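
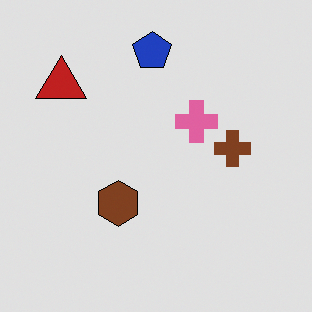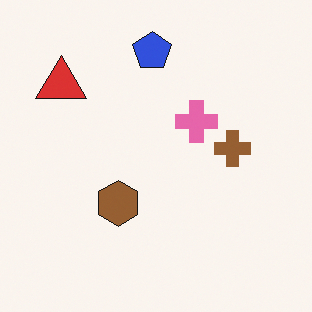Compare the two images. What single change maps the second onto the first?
This is the original image moderately posterized.

Each flat color has snapped to a coarser quantized level — most visibly, the near-white background has dropped to a flat grey.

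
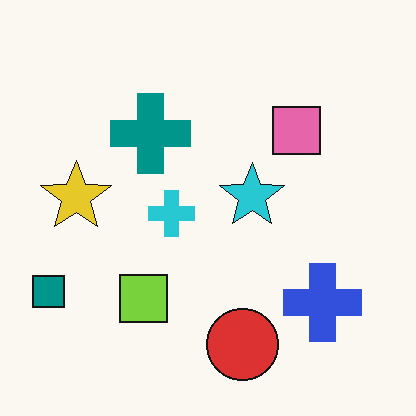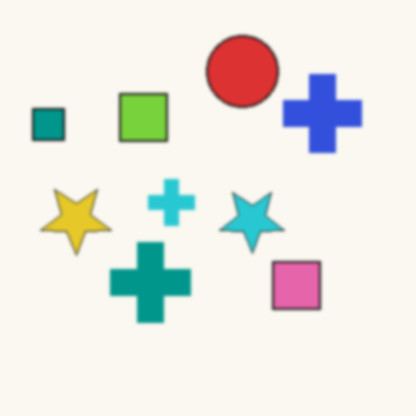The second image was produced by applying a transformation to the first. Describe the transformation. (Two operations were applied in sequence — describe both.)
The image was lightly blurred, then flipped vertically (top ↔ bottom).

Shape edges and outlines are uniformly softened across the whole image. The red circle is in the bottom of the first image and the top of the second — shapes on opposite sides of the horizontal midline have swapped in a mirror flip.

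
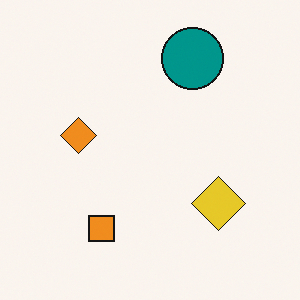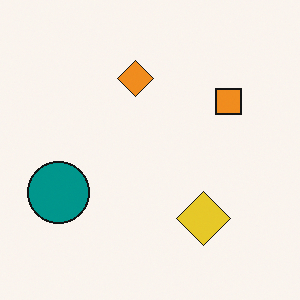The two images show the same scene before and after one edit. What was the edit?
Transposed (reflected across the top-left ↔ bottom-right diagonal).

Shapes have swapped their row and column positions — what was in the top-right is now in the bottom-left — a diagonal reflection.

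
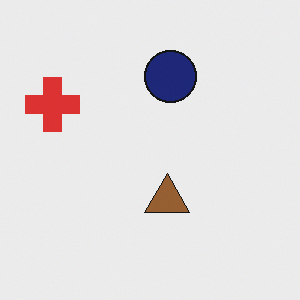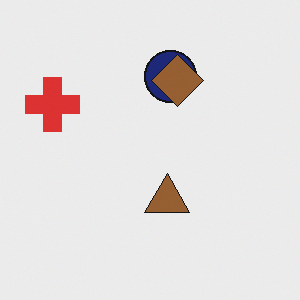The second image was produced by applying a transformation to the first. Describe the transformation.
The image was overlaid with an additional brown diamond.

A brown diamond appears in the second image that is absent from the first.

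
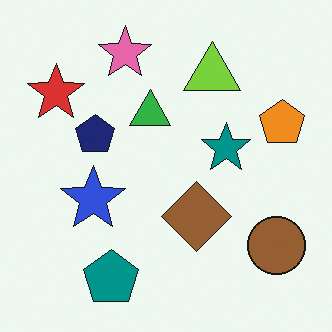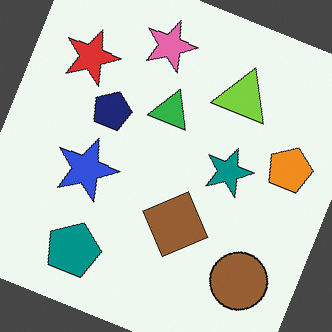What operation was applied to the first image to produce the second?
Rotated clockwise by a clearly visible amount.

Every shape is tilted by the same angle and the image corners show triangular fill wedges — a whole-image rotation by a non-right angle.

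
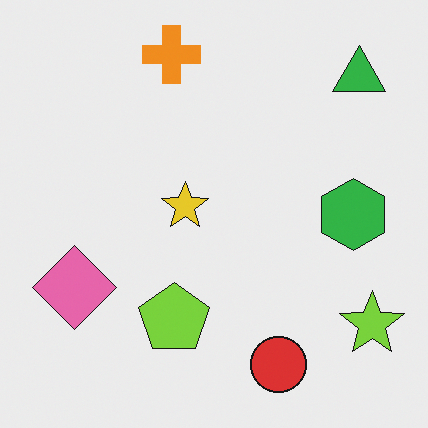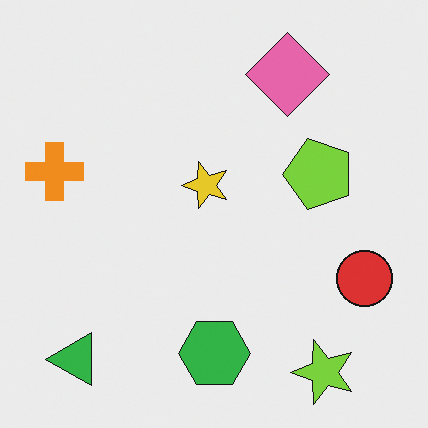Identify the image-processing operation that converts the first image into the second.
The second image is the first transposed (reflected across the top-left ↔ bottom-right diagonal).

Shapes have swapped their row and column positions — what was in the top-right is now in the bottom-left — a diagonal reflection.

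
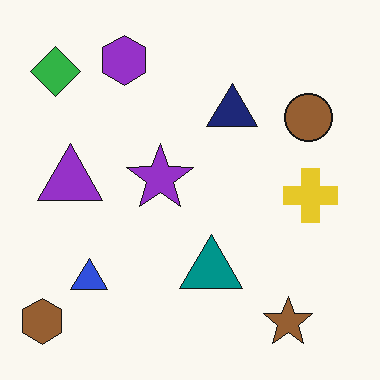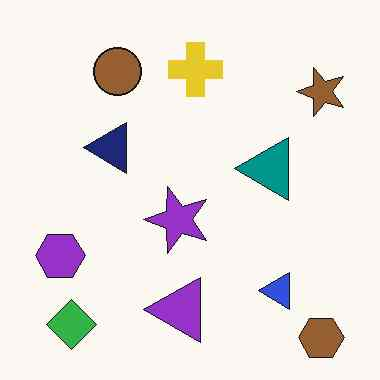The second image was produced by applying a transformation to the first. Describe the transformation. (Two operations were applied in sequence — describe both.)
Rotated 90° counter-clockwise, then JPEG-compressed with visible artifacts.

The brown hexagon sits in the bottom-left of the first image and the bottom-right of the second — consistent with a whole-image 90° counter-clockwise rotation. Blocky 8×8 compression artifacts appear around shape edges and the flat background shows ringing — characteristic JPEG degradation.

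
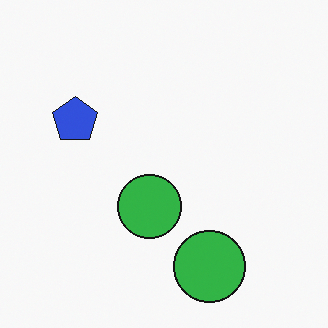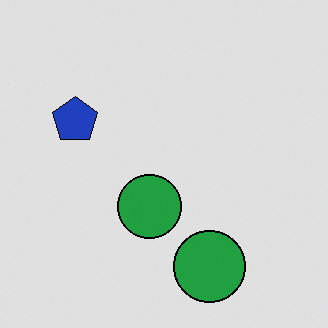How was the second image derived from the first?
This is the original image moderately posterized.

Each flat color has snapped to a coarser quantized level — most visibly, the near-white background has dropped to a flat grey.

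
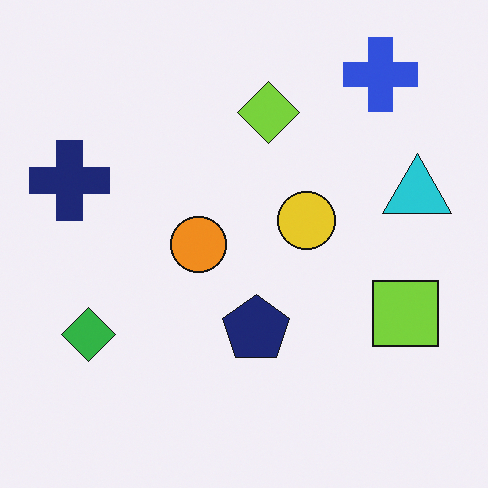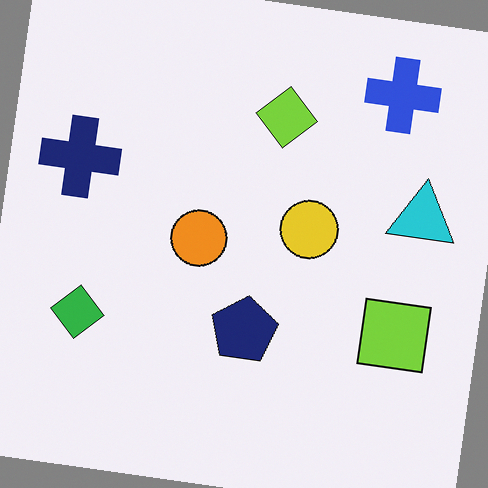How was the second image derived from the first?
The transformation is: rotated clockwise by a small amount.

Every shape is tilted by the same angle and the image corners show triangular fill wedges — a whole-image rotation by a non-right angle.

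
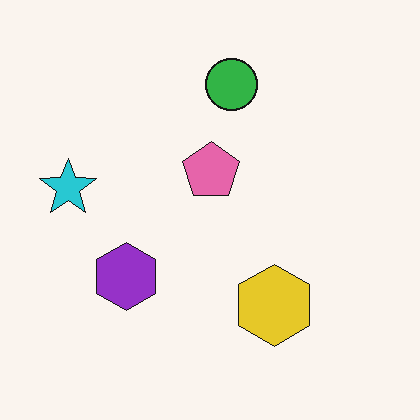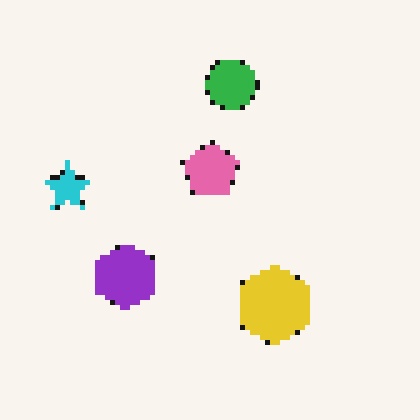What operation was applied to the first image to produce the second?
Lightly pixelated (a mild mosaic effect).

Shapes are reduced to large square blocks; fine edges and outlines are lost — a downscale-then-upscale (mosaic) effect.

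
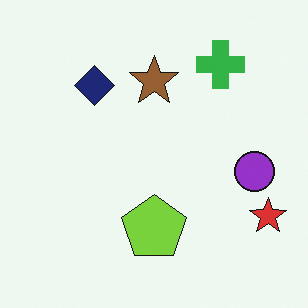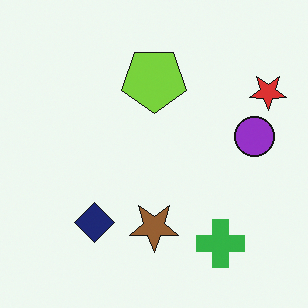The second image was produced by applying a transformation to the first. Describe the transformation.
The image was flipped vertically (top ↔ bottom).

The green cross is in the top-right of the first image and the bottom-right of the second — shapes on opposite sides of the horizontal midline have swapped in a mirror flip.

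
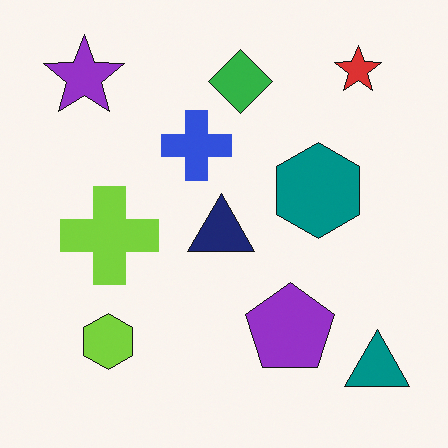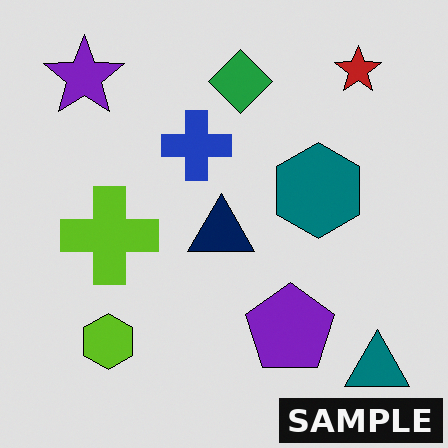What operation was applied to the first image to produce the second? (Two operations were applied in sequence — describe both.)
The transformation is: moderately posterized, then watermarked with the text "SAMPLE" in the lower-right corner.

Each flat color has snapped to a coarser quantized level — most visibly, the near-white background has dropped to a flat grey. A dark label reading "SAMPLE" appears in the lower-right corner.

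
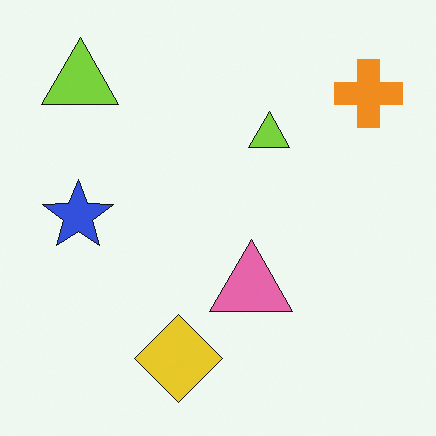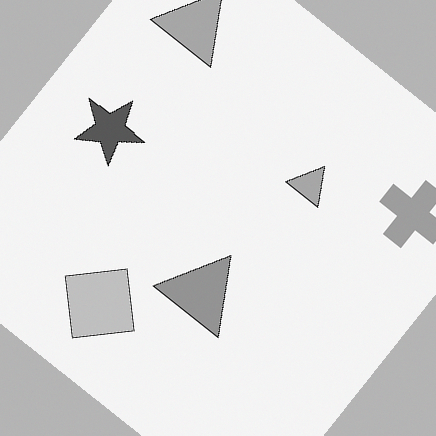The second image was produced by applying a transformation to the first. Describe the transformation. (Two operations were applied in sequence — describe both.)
The second image is the first converted to grayscale, then rotated clockwise by a large amount — several tens of degrees.

All color is removed — every shape is now a shade of grey. Every shape is tilted by the same angle and the image corners show triangular fill wedges — a whole-image rotation by a non-right angle.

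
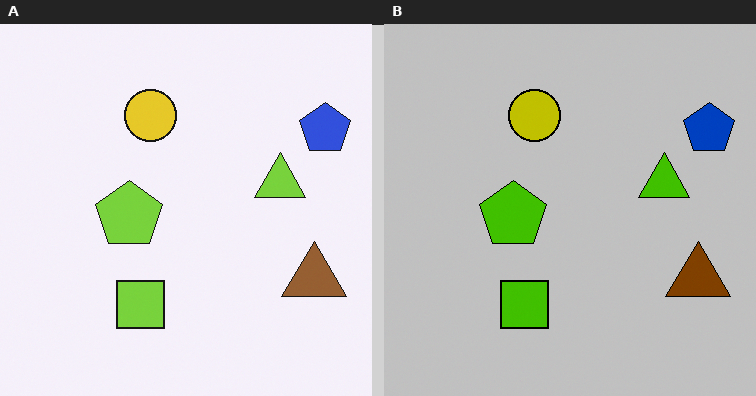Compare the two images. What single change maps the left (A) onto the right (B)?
The transformation is: heavily posterized to just a handful of flat colors.

Each flat color has snapped to a coarser quantized level — most visibly, the near-white background has dropped to a flat grey.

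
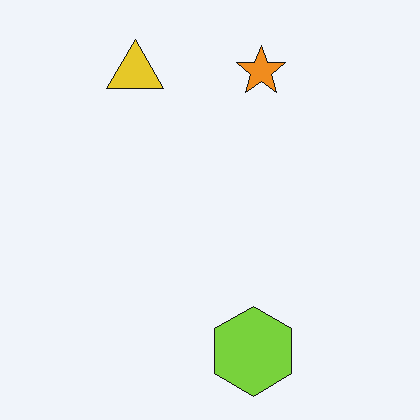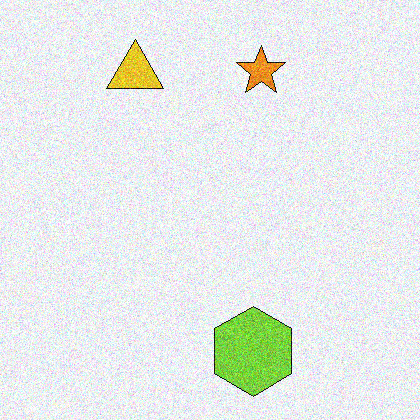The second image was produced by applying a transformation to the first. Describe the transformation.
It was degraded with visible gaussian noise.

Random speckle covers the whole image, including the flat background.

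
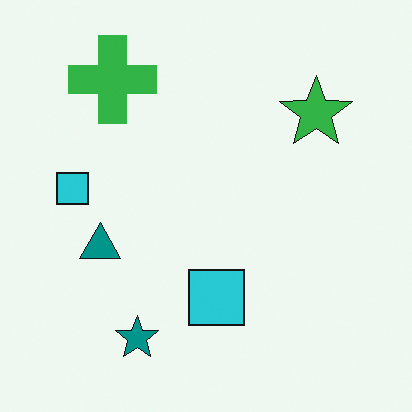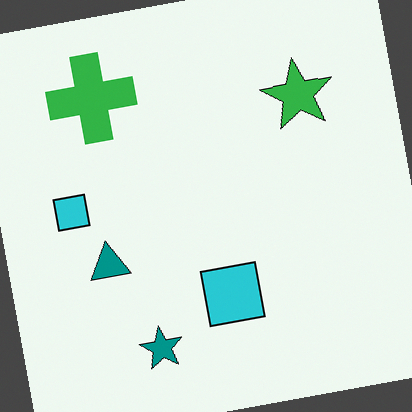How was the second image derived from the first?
The second image is the first rotated counter-clockwise by a small amount.

Every shape is tilted by the same angle and the image corners show triangular fill wedges — a whole-image rotation by a non-right angle.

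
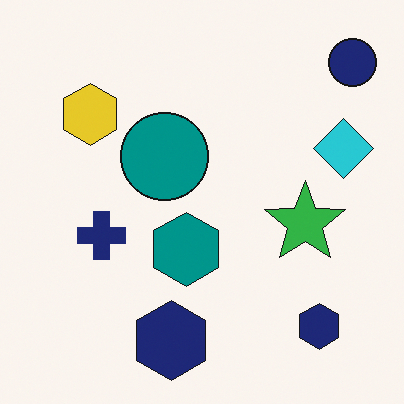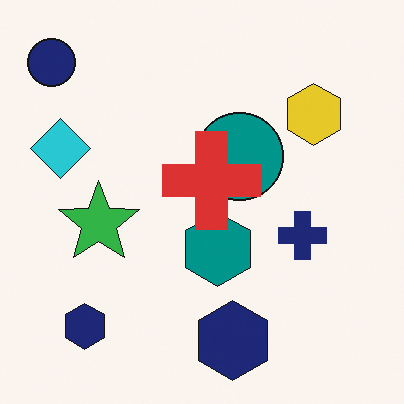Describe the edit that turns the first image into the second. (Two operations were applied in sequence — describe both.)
This is the original image flipped horizontally (left ↔ right), then overlaid with an additional red cross.

The navy circle is in the top-right of the first image and the top-left of the second — shapes on opposite sides of the vertical midline have swapped in a mirror flip. A red cross appears in the second image that is absent from the first.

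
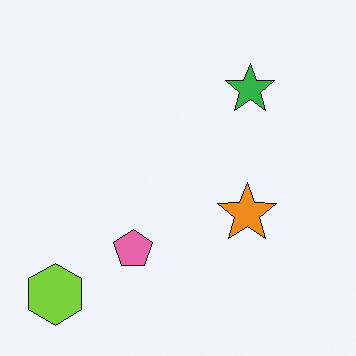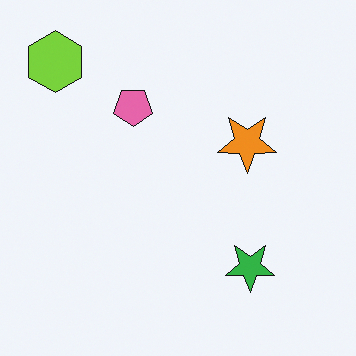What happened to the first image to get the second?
This is the original image flipped vertically (top ↔ bottom).

The lime hexagon is in the bottom-left of the first image and the top-left of the second — shapes on opposite sides of the horizontal midline have swapped in a mirror flip.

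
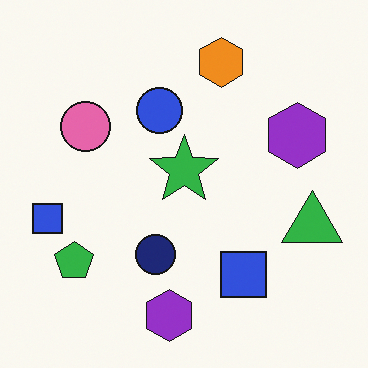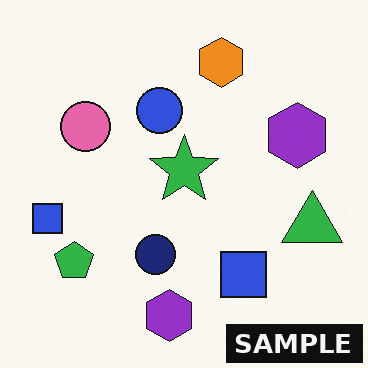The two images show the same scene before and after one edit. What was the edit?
The second image is the first watermarked with the text "SAMPLE" in the lower-right corner.

A dark label reading "SAMPLE" appears in the lower-right corner.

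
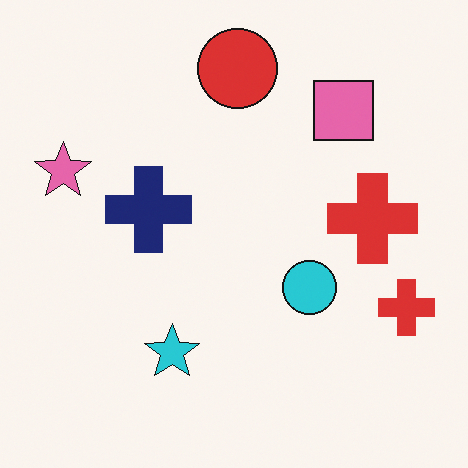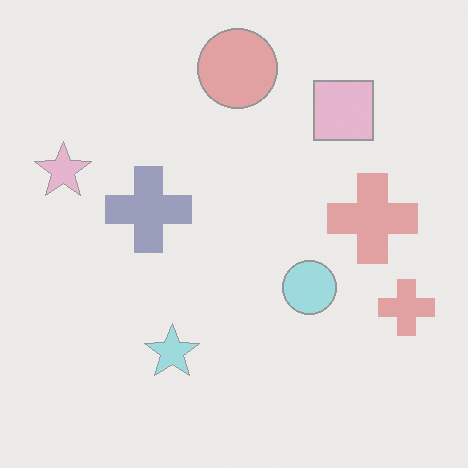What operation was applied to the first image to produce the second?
It was given much lower contrast.

Tones are pushed toward mid-grey across the whole image — a global contrast change.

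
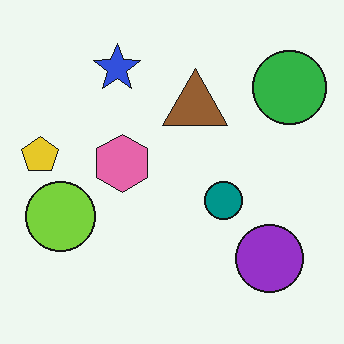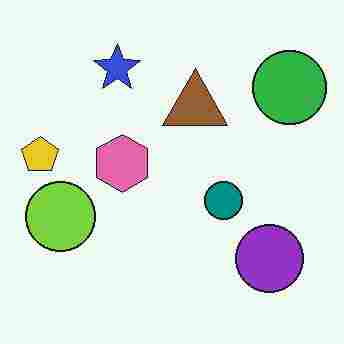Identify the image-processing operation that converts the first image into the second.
The second image is the first heavily JPEG-compressed with obvious blocking artifacts.

Blocky 8×8 compression artifacts appear around shape edges and the flat background shows ringing — characteristic JPEG degradation.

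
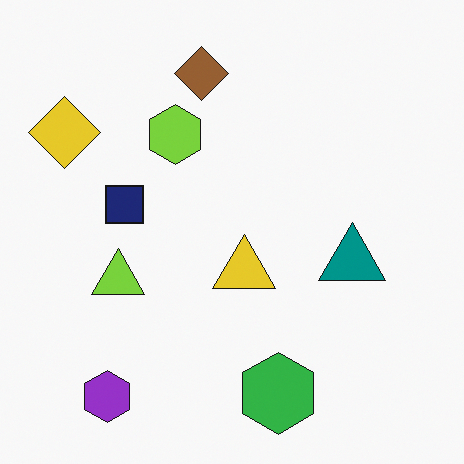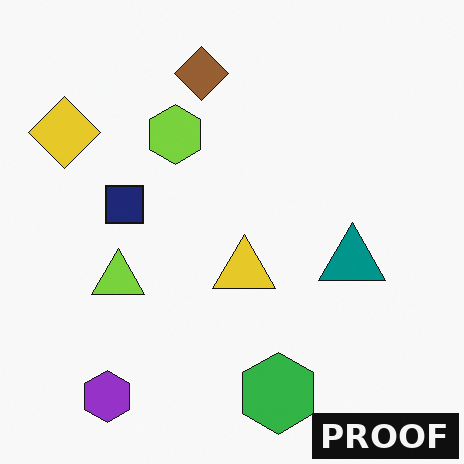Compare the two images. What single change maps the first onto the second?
It was watermarked with the text "PROOF" in the lower-right corner.

A dark label reading "PROOF" appears in the lower-right corner.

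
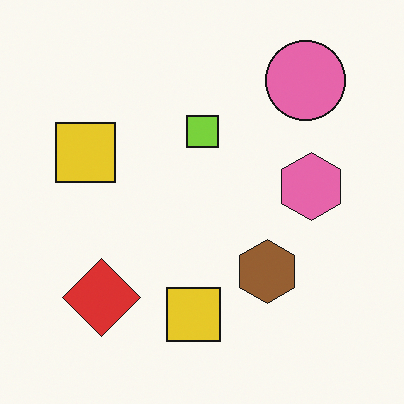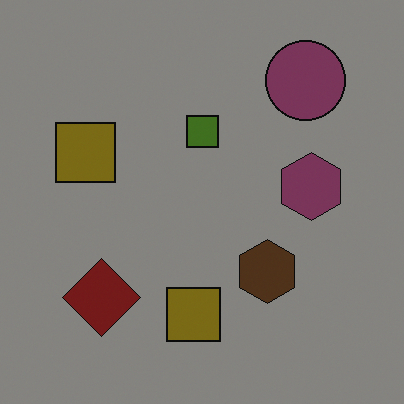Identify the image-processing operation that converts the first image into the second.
The second image is the first substantially darkened.

Every pixel — background and shapes alike — is uniformly darkened.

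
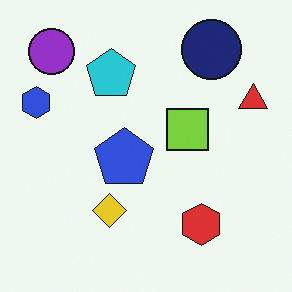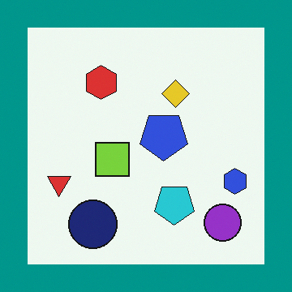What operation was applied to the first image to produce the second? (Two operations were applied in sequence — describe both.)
This is the original image rotated 180°, then framed with a teal border.

The purple circle sits in the top-left of the first image and the bottom-right of the second — consistent with a whole-image 180° rotation. A solid teal frame runs around the edge of the second image, with the content slightly shrunk inside it.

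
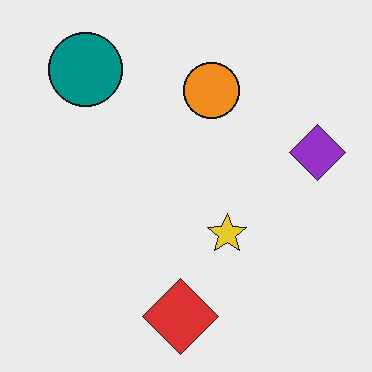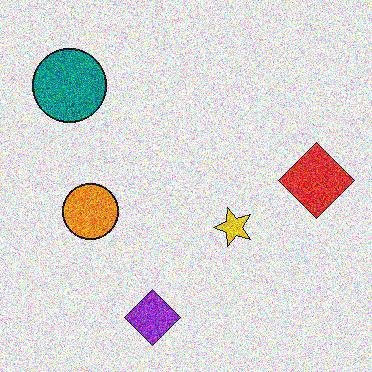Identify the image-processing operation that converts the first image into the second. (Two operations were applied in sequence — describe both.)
The image was degraded with heavy additive noise, then transposed (reflected across the top-left ↔ bottom-right diagonal).

Random speckle covers the whole image, including the flat background. Shapes have swapped their row and column positions — what was in the top-right is now in the bottom-left — a diagonal reflection.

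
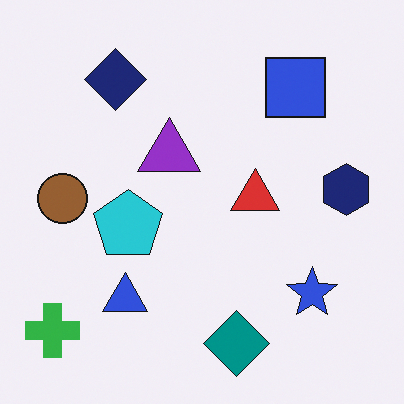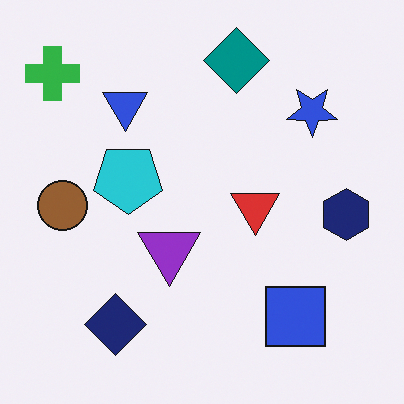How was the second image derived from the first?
This is the original image flipped vertically (top ↔ bottom).

The teal diamond is in the bottom of the first image and the top of the second — shapes on opposite sides of the horizontal midline have swapped in a mirror flip.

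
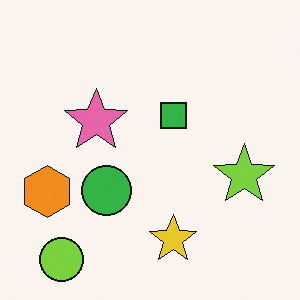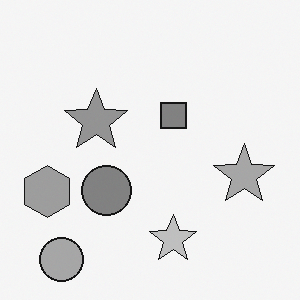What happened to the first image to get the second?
This is the original image converted to grayscale.

All color is removed — every shape is now a shade of grey.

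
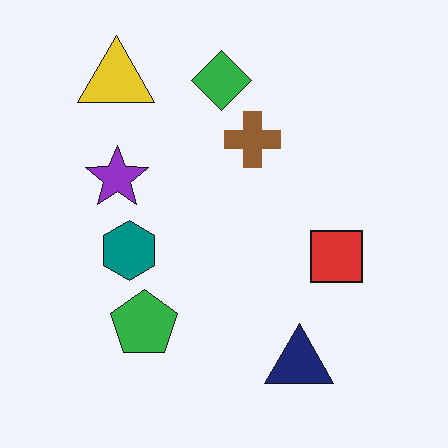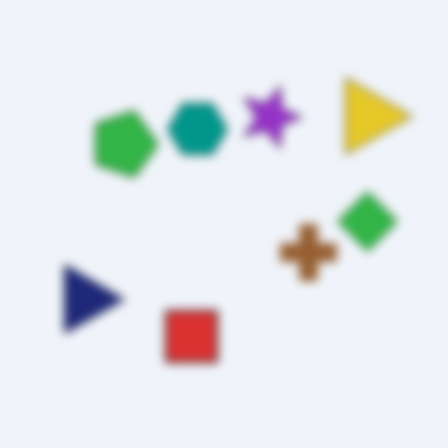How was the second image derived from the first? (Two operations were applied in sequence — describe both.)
It was rotated 90° clockwise, then strongly gaussian-blurred.

The yellow triangle sits in the top-left of the first image and the top-right of the second — consistent with a whole-image 90° clockwise rotation. Shape edges and outlines are uniformly softened across the whole image.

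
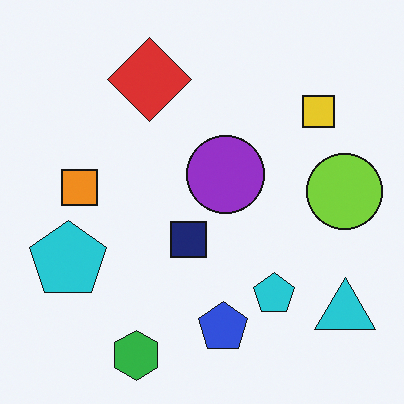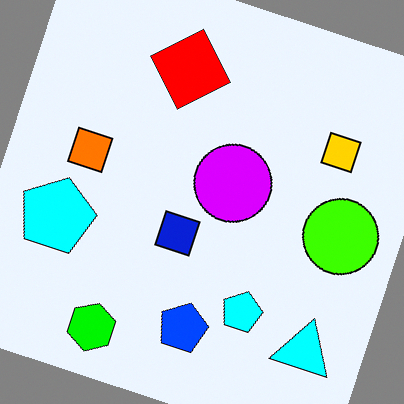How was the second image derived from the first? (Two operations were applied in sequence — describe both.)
The image was rotated clockwise by a moderate amount, then made much more vivid (saturation change).

Every shape is tilted by the same angle and the image corners show triangular fill wedges — a whole-image rotation by a non-right angle. All colors are more vivid — a global saturation change.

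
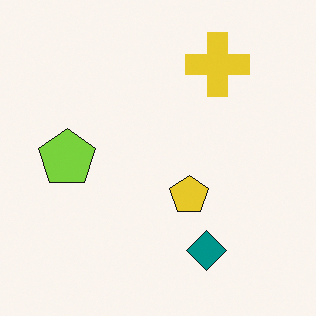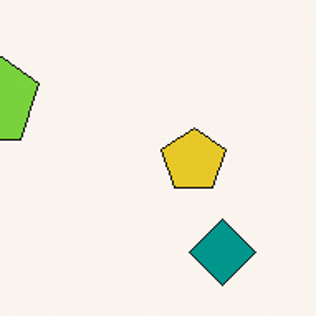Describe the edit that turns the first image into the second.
The transformation is: cropped tightly and scaled back up.

The visible shapes are larger and the field of view is narrower; shapes near the original edges may be partly or wholly outside the frame — a crop-and-rescale.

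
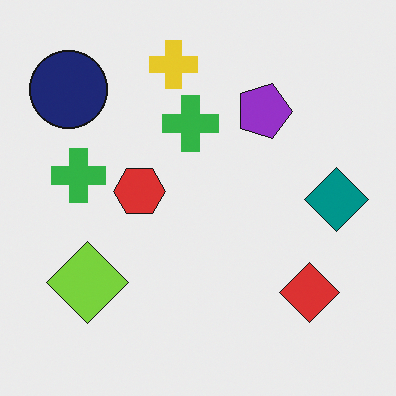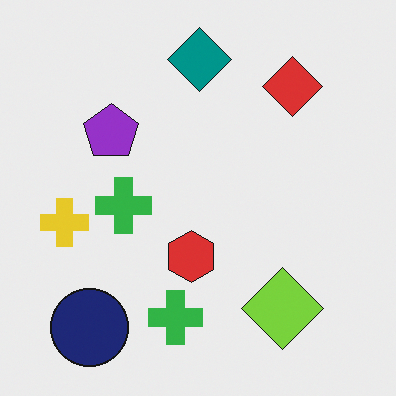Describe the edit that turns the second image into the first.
The transformation is: rotated 90° clockwise.

The navy circle sits in the bottom-left of the second image and the top-left of the first — consistent with a whole-image 90° clockwise rotation.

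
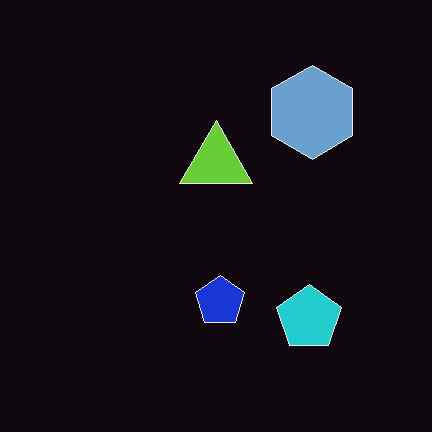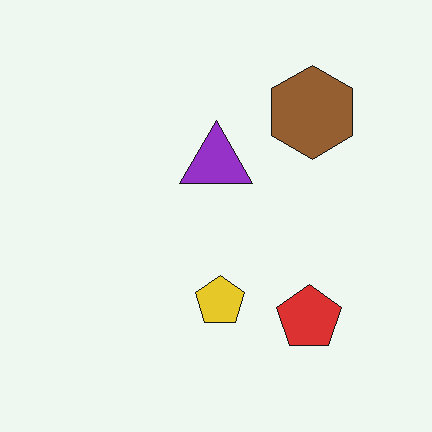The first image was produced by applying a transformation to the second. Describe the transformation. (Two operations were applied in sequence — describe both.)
The transformation is: color-inverted (negative), then JPEG-compressed with visible artifacts.

The light background has become dark and every shape's color is its complement — a photographic negative. Blocky 8×8 compression artifacts appear around shape edges and the flat background shows ringing — characteristic JPEG degradation.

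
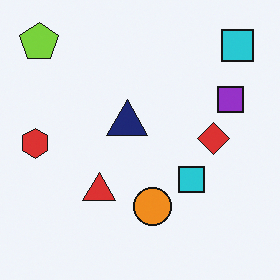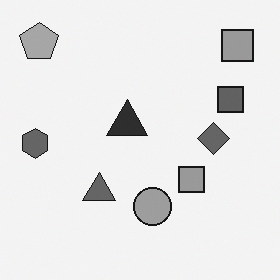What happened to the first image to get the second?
The image was converted to grayscale.

All color is removed — every shape is now a shade of grey.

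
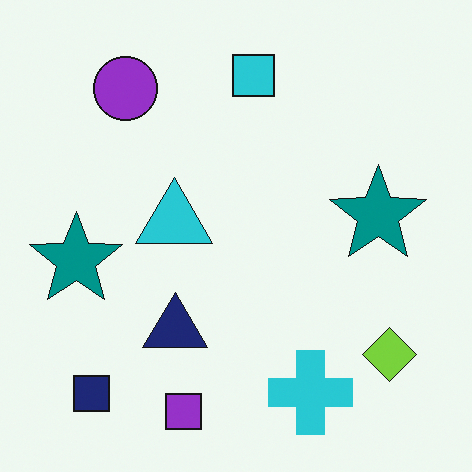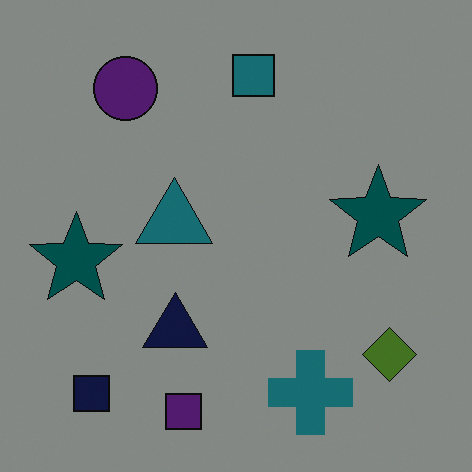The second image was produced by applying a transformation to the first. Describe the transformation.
It was darkened a lot.

Every pixel — background and shapes alike — is uniformly darkened.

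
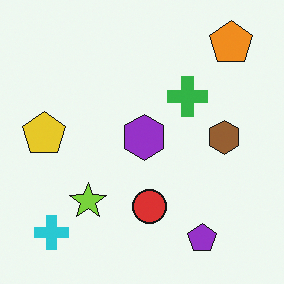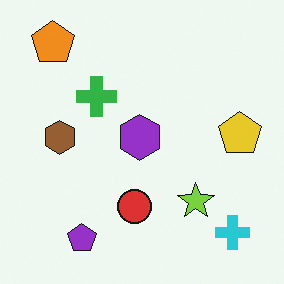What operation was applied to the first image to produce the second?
The image was flipped horizontally (left ↔ right).

The yellow pentagon is in the left of the first image and the right of the second — shapes on opposite sides of the vertical midline have swapped in a mirror flip.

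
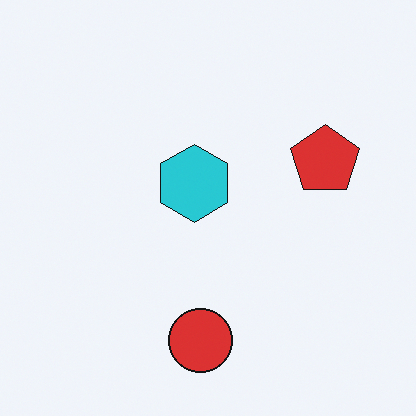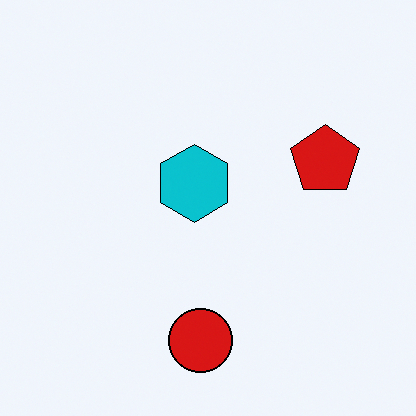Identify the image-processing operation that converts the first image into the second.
The image was given slightly increased contrast.

Tones are pushed away from mid-grey across the whole image — a global contrast change.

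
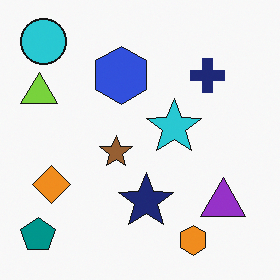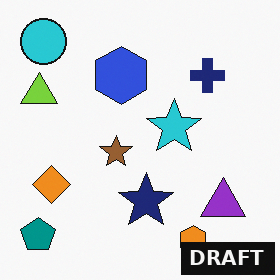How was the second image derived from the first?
Watermarked with the text "DRAFT" in the lower-right corner.

A dark label reading "DRAFT" appears in the lower-right corner.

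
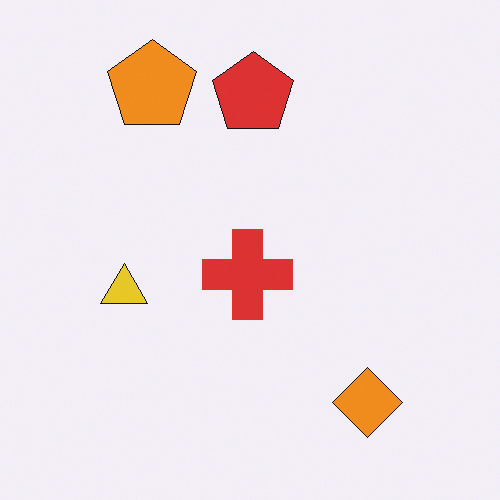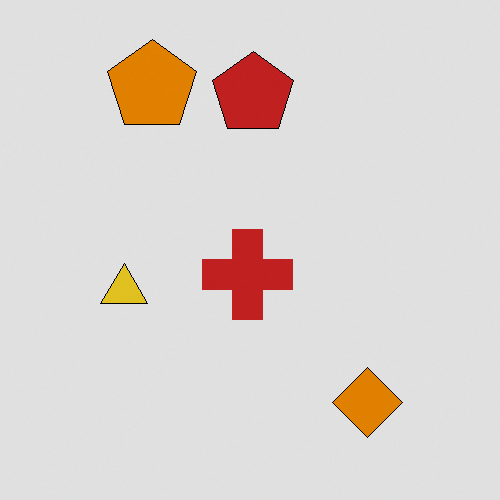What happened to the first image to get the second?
It was posterized to a reduced palette.

Each flat color has snapped to a coarser quantized level — most visibly, the near-white background has dropped to a flat grey.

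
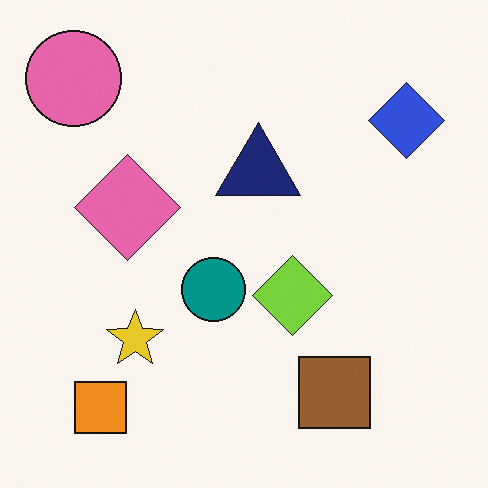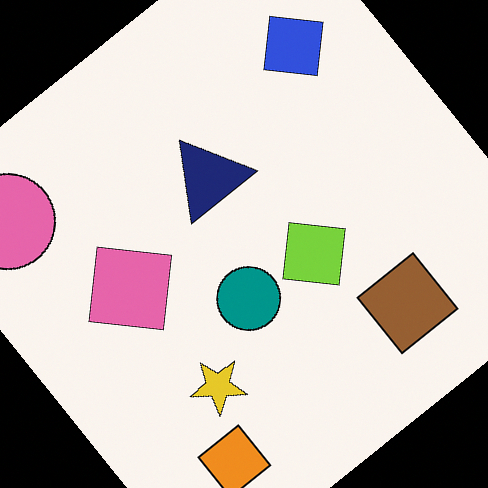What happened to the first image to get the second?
The image was rotated counter-clockwise by a large amount — several tens of degrees.

Every shape is tilted by the same angle and the image corners show triangular fill wedges — a whole-image rotation by a non-right angle.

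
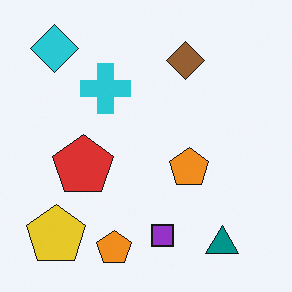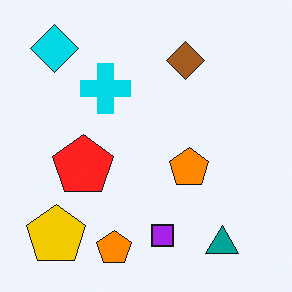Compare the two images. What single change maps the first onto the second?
This is the original image slightly oversaturated.

All colors are more vivid — a global saturation change.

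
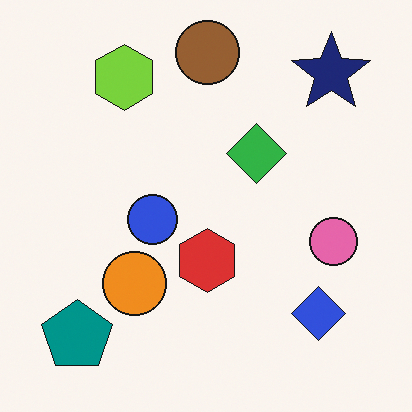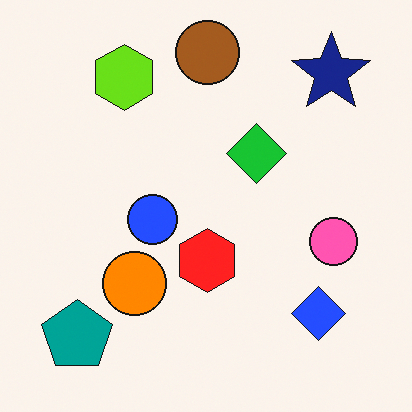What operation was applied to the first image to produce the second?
The second image is the first slightly oversaturated.

All colors are more vivid — a global saturation change.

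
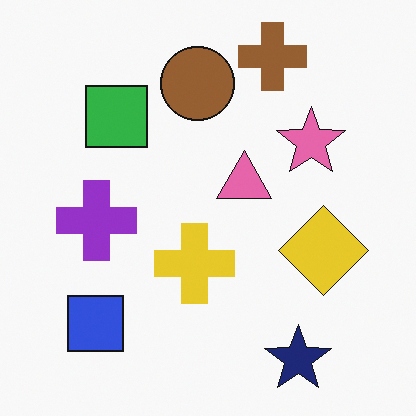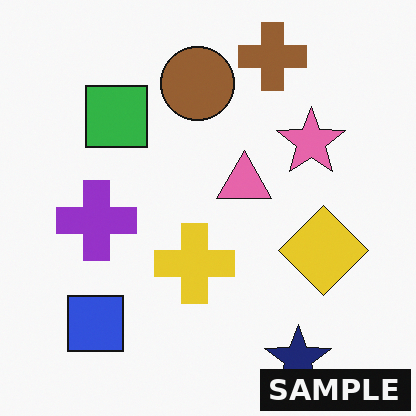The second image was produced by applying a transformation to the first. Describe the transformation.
It was watermarked with the text "SAMPLE" in the lower-right corner.

A dark label reading "SAMPLE" appears in the lower-right corner.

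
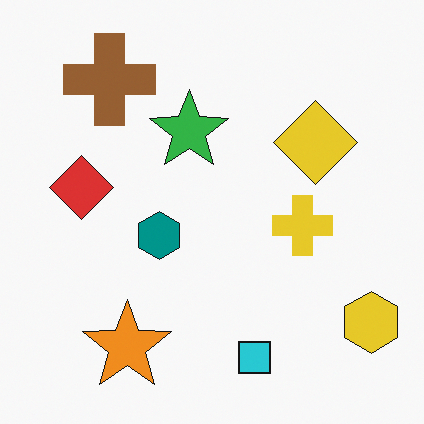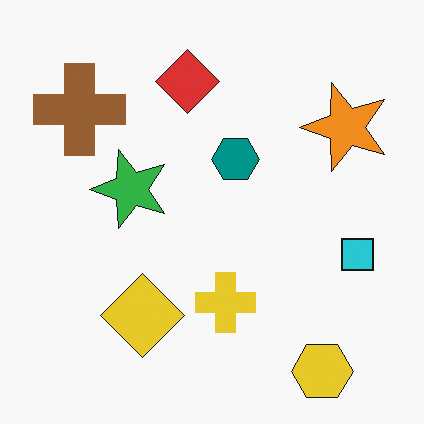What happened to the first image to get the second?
Transposed (reflected across the top-left ↔ bottom-right diagonal).

Shapes have swapped their row and column positions — what was in the top-right is now in the bottom-left — a diagonal reflection.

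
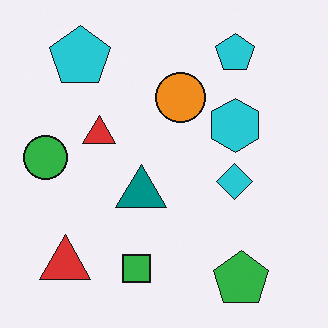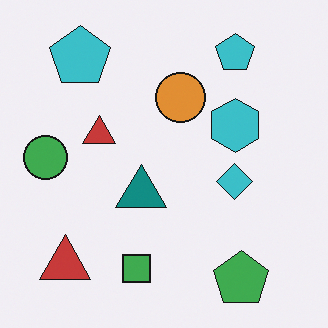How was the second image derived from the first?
It was slightly desaturated.

All colors are more muted and greyish — a global saturation change.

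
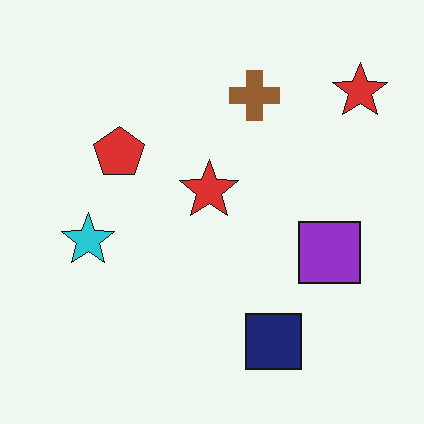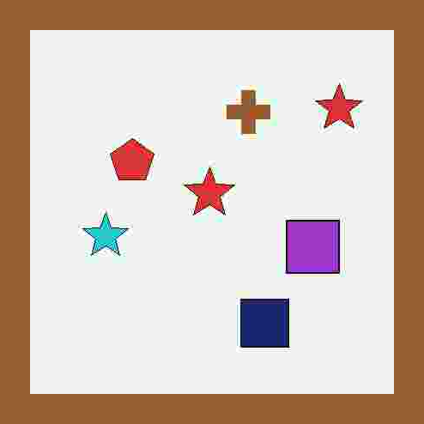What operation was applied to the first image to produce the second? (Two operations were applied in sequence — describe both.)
It was heavily JPEG-compressed with obvious blocking artifacts, then framed with a brown border.

Blocky 8×8 compression artifacts appear around shape edges and the flat background shows ringing — characteristic JPEG degradation. A solid brown frame runs around the edge of the second image, with the content slightly shrunk inside it.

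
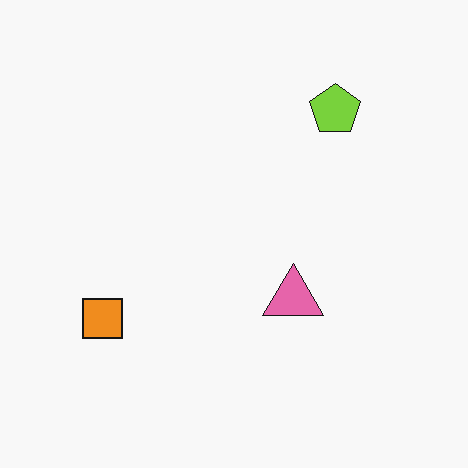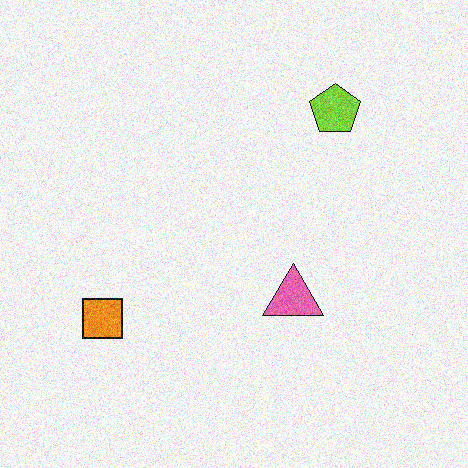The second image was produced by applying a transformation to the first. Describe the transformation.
The transformation is: degraded with moderate additive noise.

Random speckle covers the whole image, including the flat background.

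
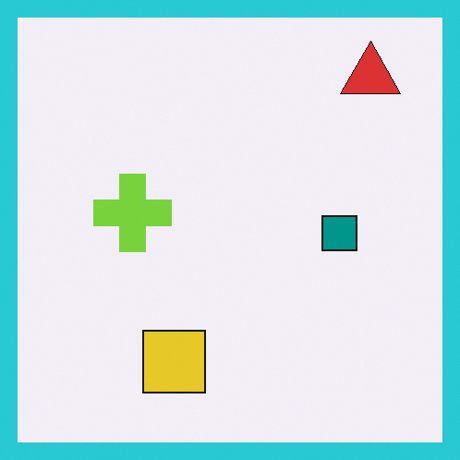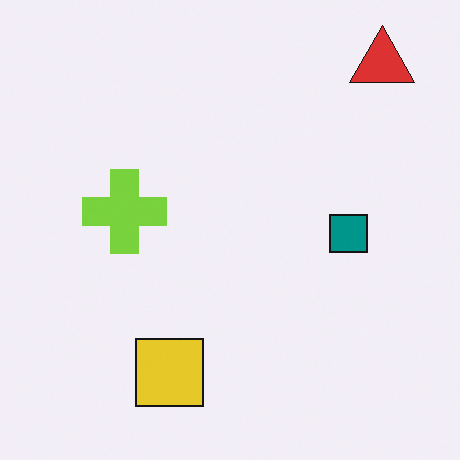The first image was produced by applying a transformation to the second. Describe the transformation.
The first image is the second framed with a cyan border.

A solid cyan frame runs around the edge of the first image, with the content slightly shrunk inside it.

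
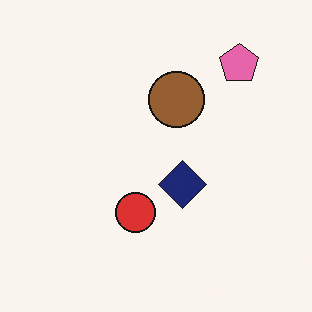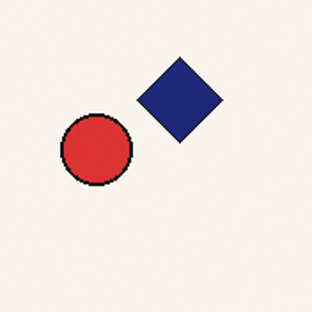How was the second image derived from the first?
This is the original image cropped to a noticeably smaller region and rescaled.

The visible shapes are larger and the field of view is narrower; shapes near the original edges may be partly or wholly outside the frame — a crop-and-rescale.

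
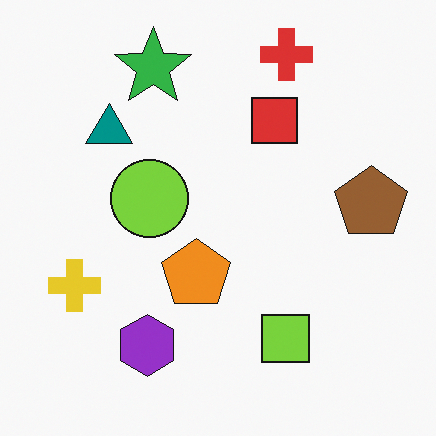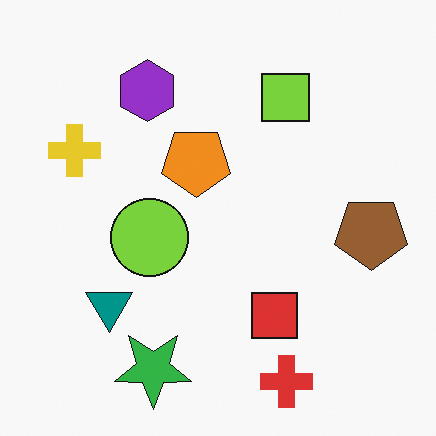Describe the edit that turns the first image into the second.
The second image is the first flipped vertically (top ↔ bottom).

The red cross is in the top of the first image and the bottom of the second — shapes on opposite sides of the horizontal midline have swapped in a mirror flip.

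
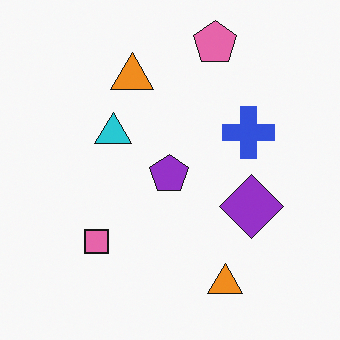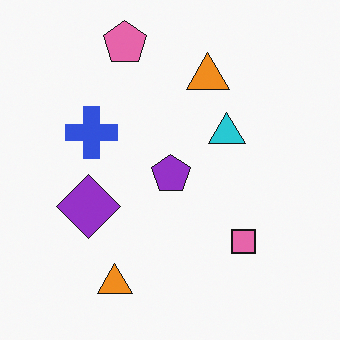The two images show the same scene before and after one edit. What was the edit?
The image was flipped horizontally (left ↔ right).

The purple diamond is in the right of the first image and the left of the second — shapes on opposite sides of the vertical midline have swapped in a mirror flip.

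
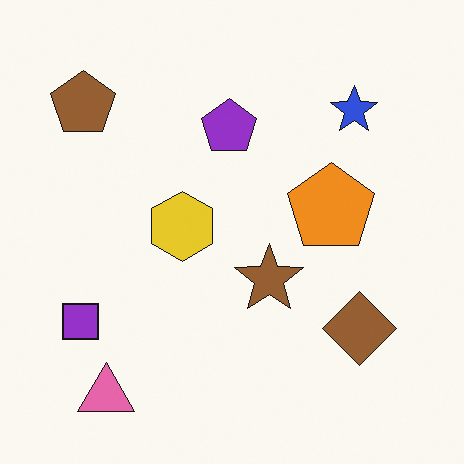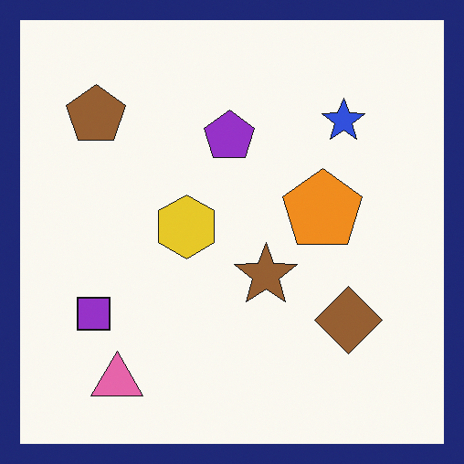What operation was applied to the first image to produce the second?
The second image is the first framed with a navy border.

A solid navy frame runs around the edge of the second image, with the content slightly shrunk inside it.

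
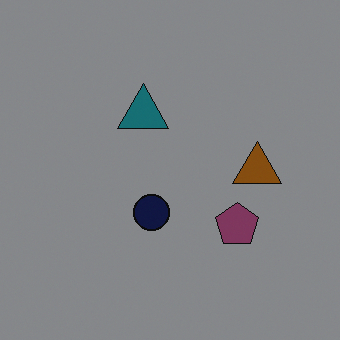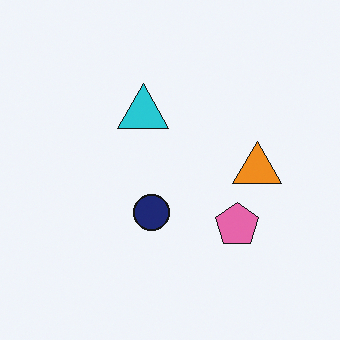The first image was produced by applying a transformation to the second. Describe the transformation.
This is the original image darkened a lot.

Every pixel — background and shapes alike — is uniformly darkened.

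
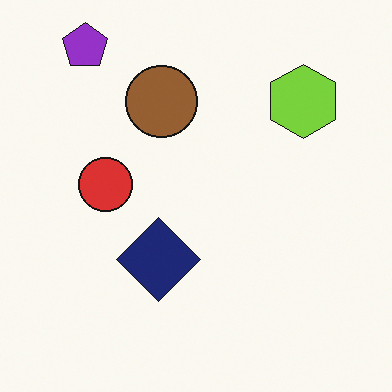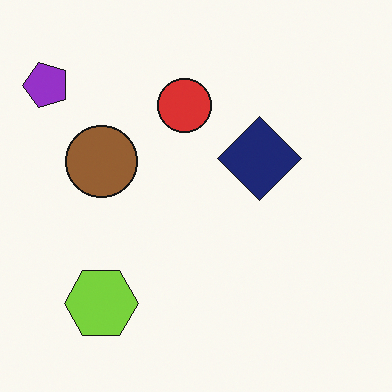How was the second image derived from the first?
This is the original image transposed (reflected across the top-left ↔ bottom-right diagonal).

Shapes have swapped their row and column positions — what was in the top-right is now in the bottom-left — a diagonal reflection.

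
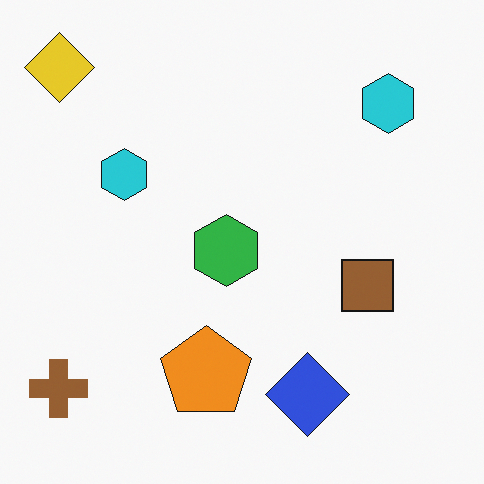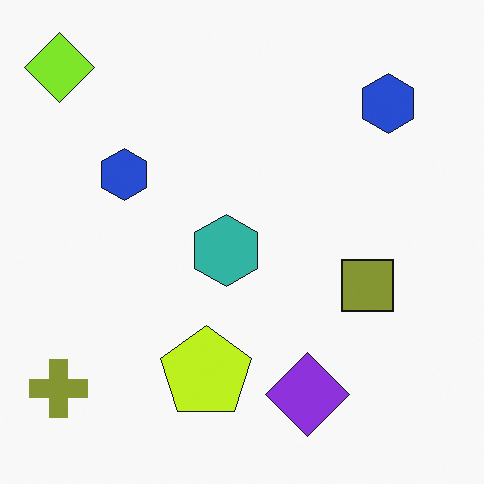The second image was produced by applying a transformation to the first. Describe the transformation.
Hue-shifted slightly.

Every shape's color has rotated by the same amount around the hue wheel — a uniform hue shift.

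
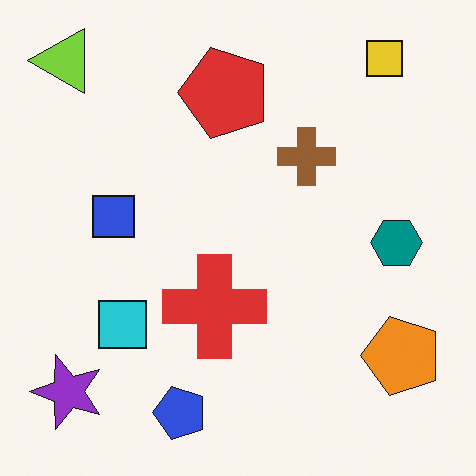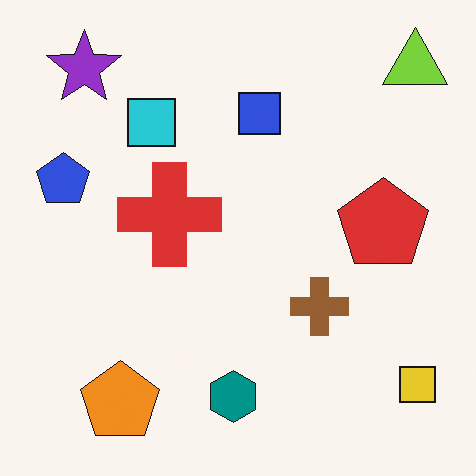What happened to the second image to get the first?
The transformation is: rotated 90° counter-clockwise.

The lime triangle sits in the top-right of the second image and the top-left of the first — consistent with a whole-image 90° counter-clockwise rotation.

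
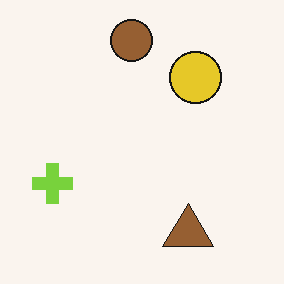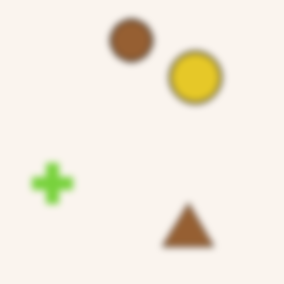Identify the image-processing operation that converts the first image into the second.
The second image is the first moderately blurred.

Shape edges and outlines are uniformly softened across the whole image.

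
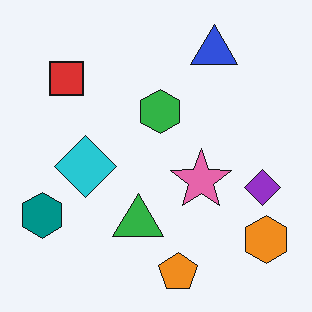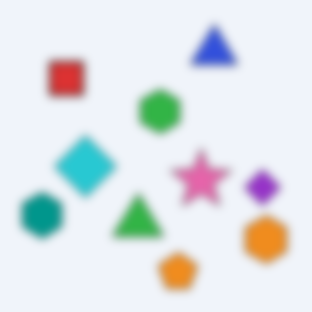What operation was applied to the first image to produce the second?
This is the original image noticeably gaussian-blurred.

Shape edges and outlines are uniformly softened across the whole image.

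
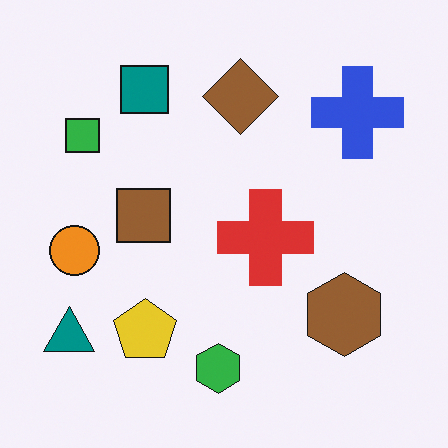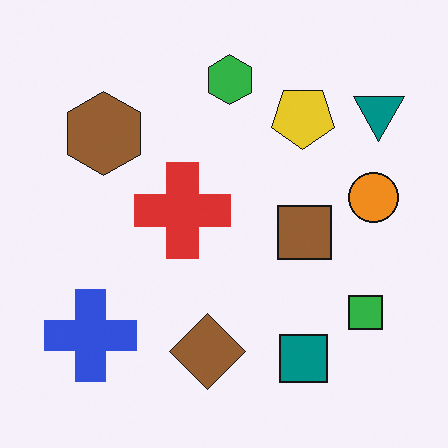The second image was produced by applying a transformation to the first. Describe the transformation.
The second image is the first rotated 180°.

The teal triangle sits in the bottom-left of the first image and the top-right of the second — consistent with a whole-image 180° rotation.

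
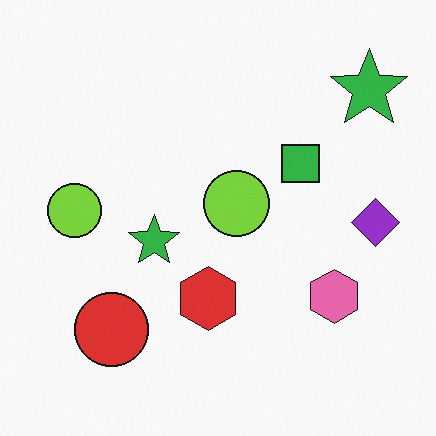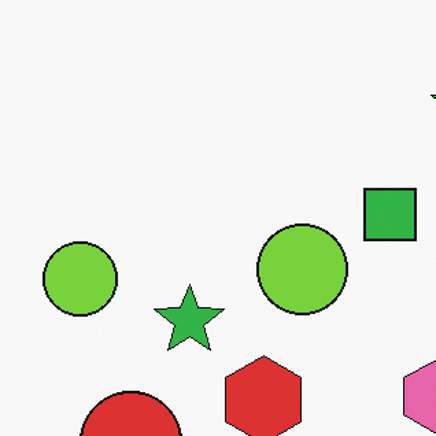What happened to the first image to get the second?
The transformation is: cropped to a modestly smaller region and rescaled.

The visible shapes are larger and the field of view is narrower; shapes near the original edges may be partly or wholly outside the frame — a crop-and-rescale.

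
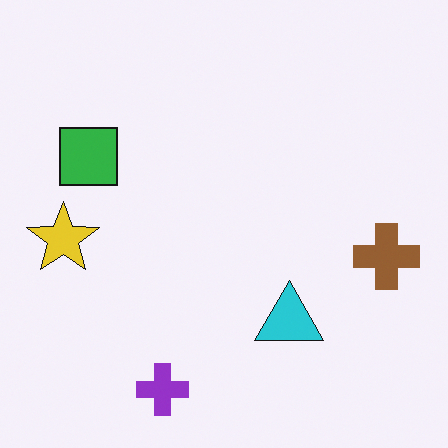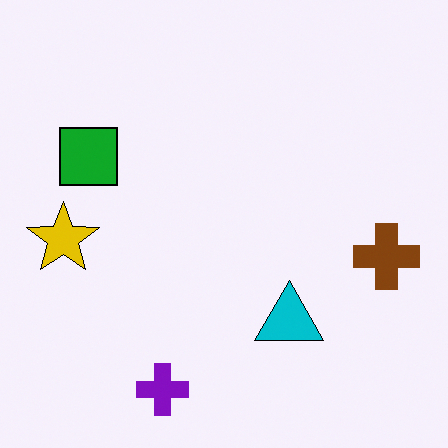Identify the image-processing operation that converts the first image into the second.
The second image is the first given slightly increased contrast.

Tones are pushed away from mid-grey across the whole image — a global contrast change.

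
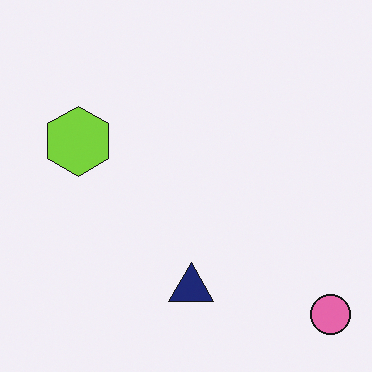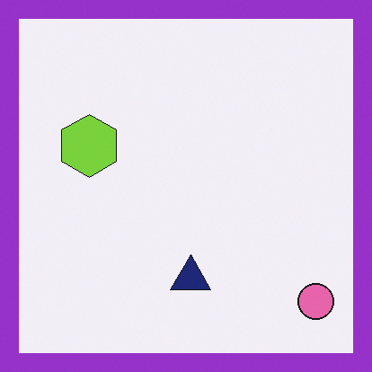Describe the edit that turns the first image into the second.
The transformation is: framed with a purple border.

A solid purple frame runs around the edge of the second image, with the content slightly shrunk inside it.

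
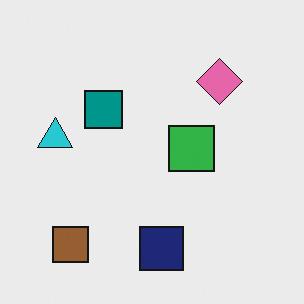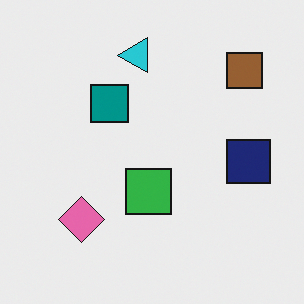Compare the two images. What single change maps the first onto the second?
This is the original image transposed (reflected across the top-left ↔ bottom-right diagonal).

Shapes have swapped their row and column positions — what was in the top-right is now in the bottom-left — a diagonal reflection.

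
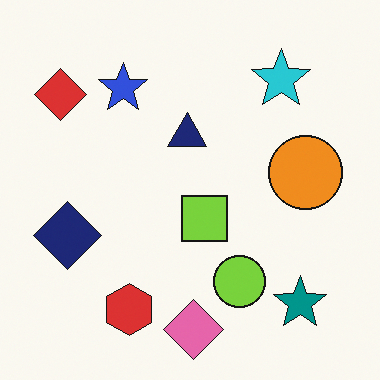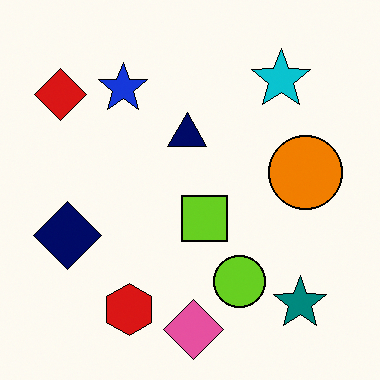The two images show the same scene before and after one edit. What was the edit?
Given slightly increased contrast.

Tones are pushed away from mid-grey across the whole image — a global contrast change.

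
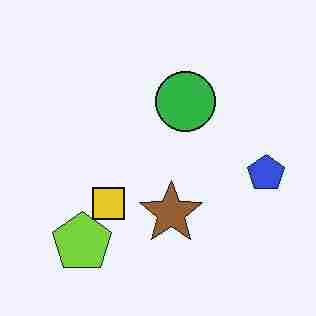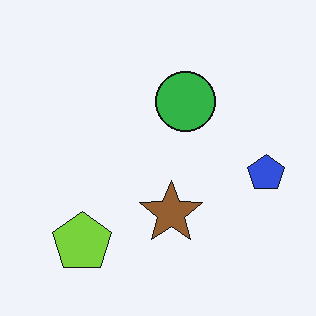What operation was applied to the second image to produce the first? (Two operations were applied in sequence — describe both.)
Heavily JPEG-compressed with obvious blocking artifacts, then overlaid with an additional yellow square.

Blocky 8×8 compression artifacts appear around shape edges and the flat background shows ringing — characteristic JPEG degradation. A yellow square appears in the first image that is absent from the second.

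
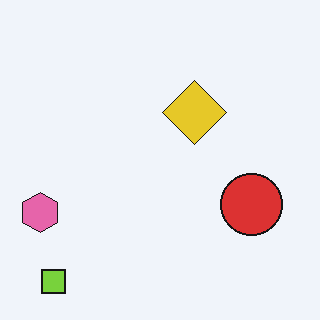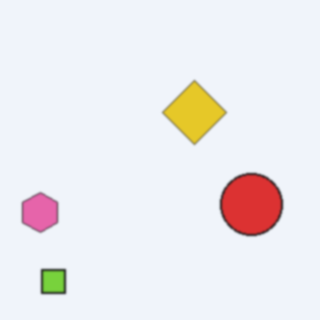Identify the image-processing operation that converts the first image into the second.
Lightly blurred.

Shape edges and outlines are uniformly softened across the whole image.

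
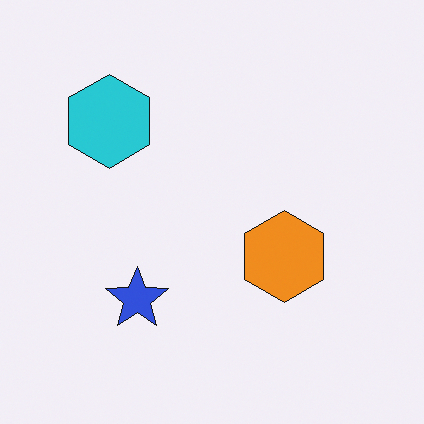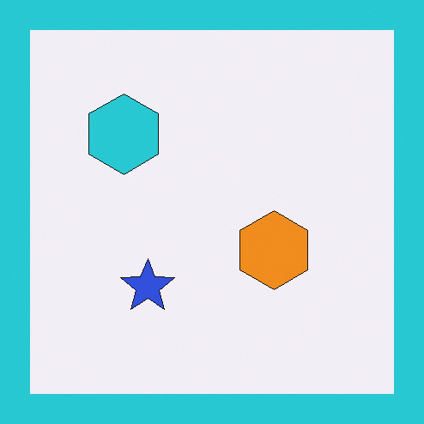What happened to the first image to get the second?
This is the original image framed with a cyan border.

A solid cyan frame runs around the edge of the second image, with the content slightly shrunk inside it.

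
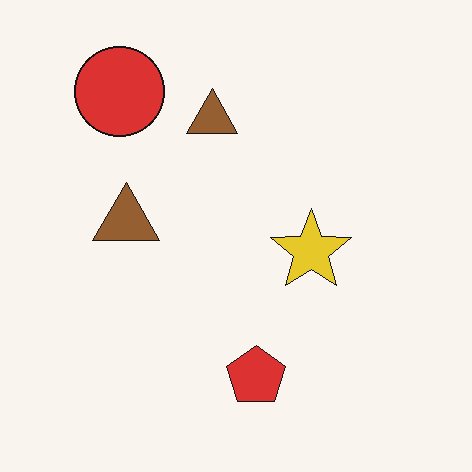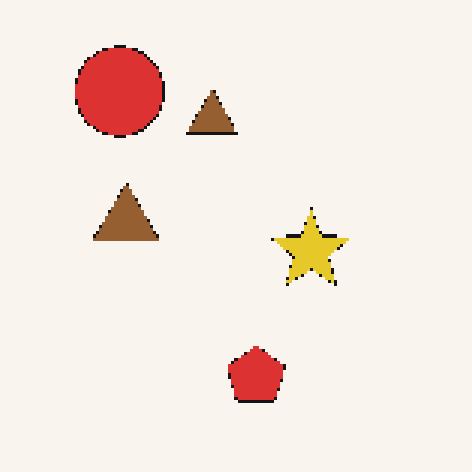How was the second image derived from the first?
The second image is the first mildly pixelated.

Shapes are reduced to large square blocks; fine edges and outlines are lost — a downscale-then-upscale (mosaic) effect.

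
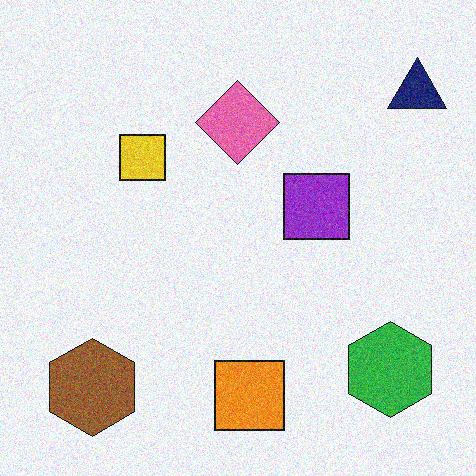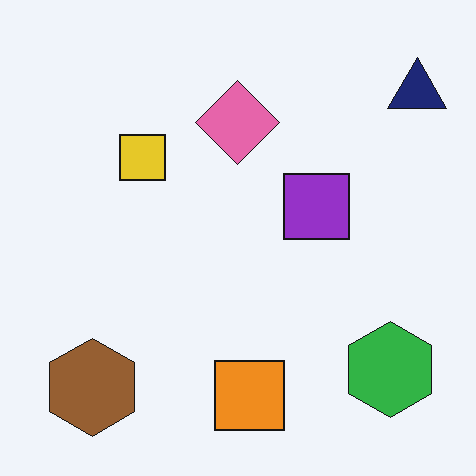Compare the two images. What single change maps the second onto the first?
The image was degraded with moderate additive noise.

Random speckle covers the whole image, including the flat background.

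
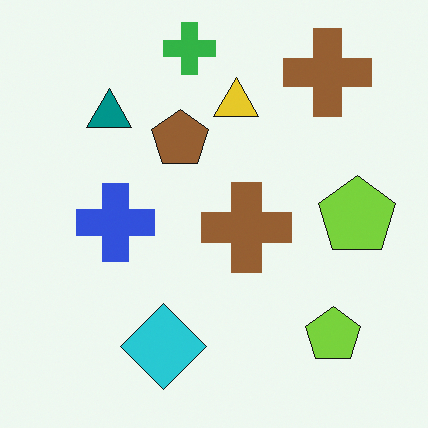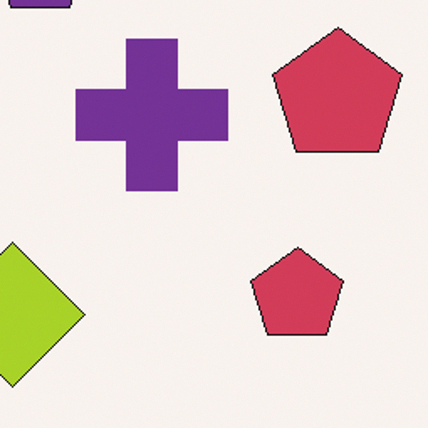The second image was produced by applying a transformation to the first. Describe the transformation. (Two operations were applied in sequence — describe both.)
The transformation is: cropped to a noticeably smaller region and rescaled, then hue-shifted by a large amount.

The visible shapes are larger and the field of view is narrower; shapes near the original edges may be partly or wholly outside the frame — a crop-and-rescale. Every shape's color has rotated by the same amount around the hue wheel — a uniform hue shift.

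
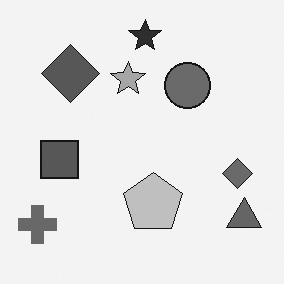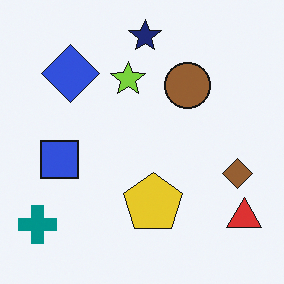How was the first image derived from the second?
It was converted to grayscale.

All color is removed — every shape is now a shade of grey.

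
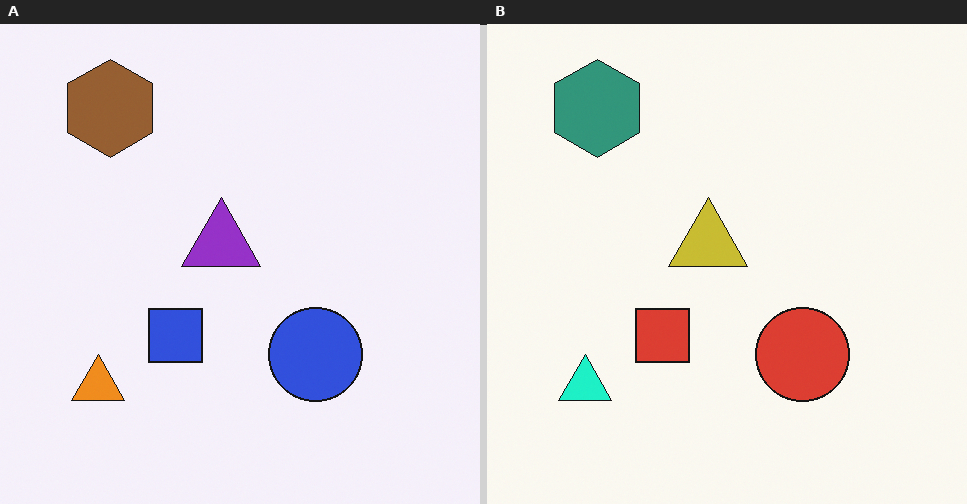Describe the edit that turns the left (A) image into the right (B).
The image was hue-shifted noticeably.

Every shape's color has rotated by the same amount around the hue wheel — a uniform hue shift.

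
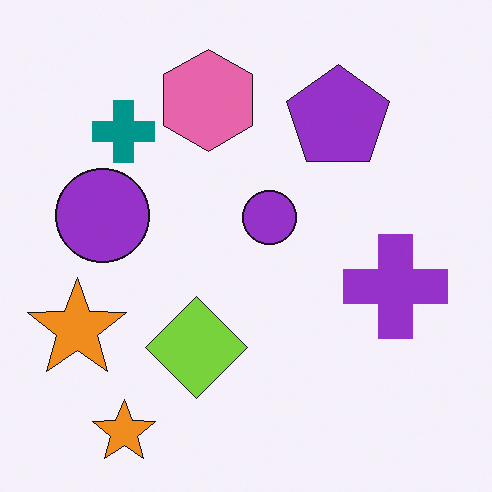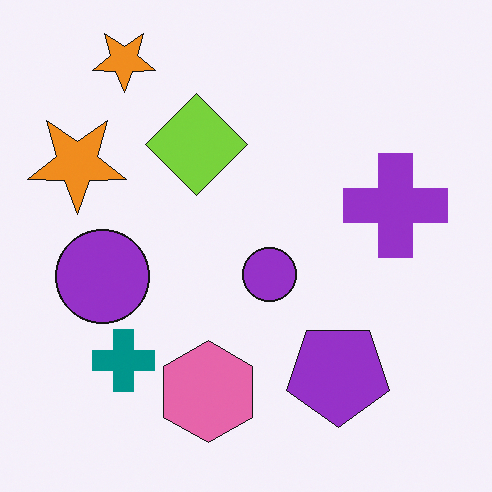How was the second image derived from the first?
This is the original image flipped vertically (top ↔ bottom).

The pink hexagon is in the top of the first image and the bottom of the second — shapes on opposite sides of the horizontal midline have swapped in a mirror flip.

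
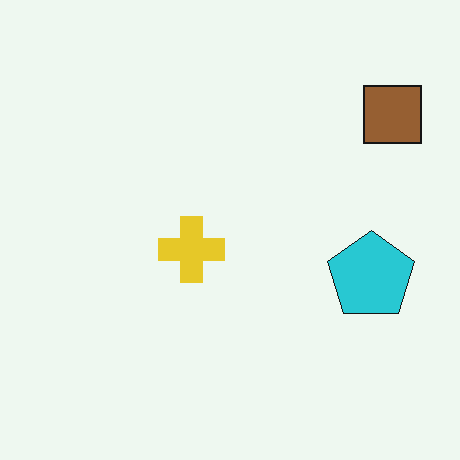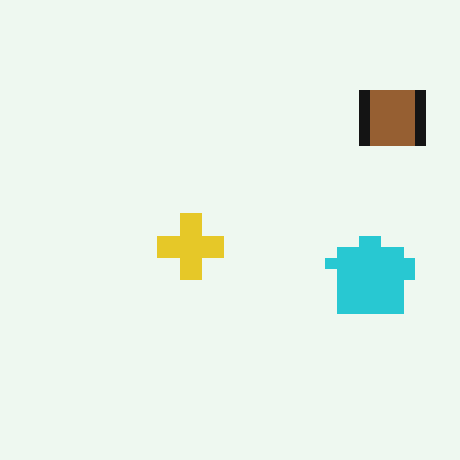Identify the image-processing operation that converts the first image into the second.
The second image is the first heavily pixelated into large blocks.

Shapes are reduced to large square blocks; fine edges and outlines are lost — a downscale-then-upscale (mosaic) effect.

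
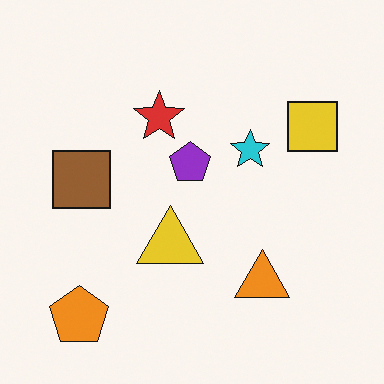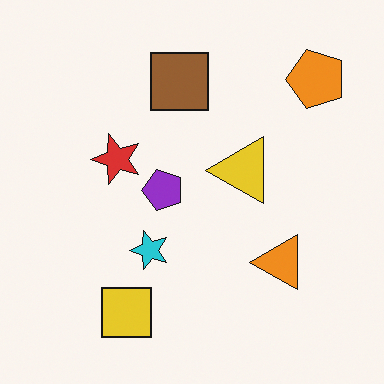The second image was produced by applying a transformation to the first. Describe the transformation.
This is the original image transposed (reflected across the top-left ↔ bottom-right diagonal).

Shapes have swapped their row and column positions — what was in the top-right is now in the bottom-left — a diagonal reflection.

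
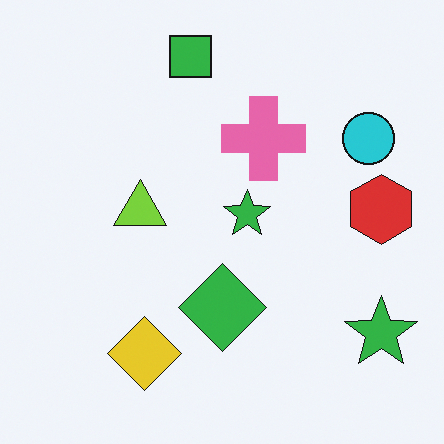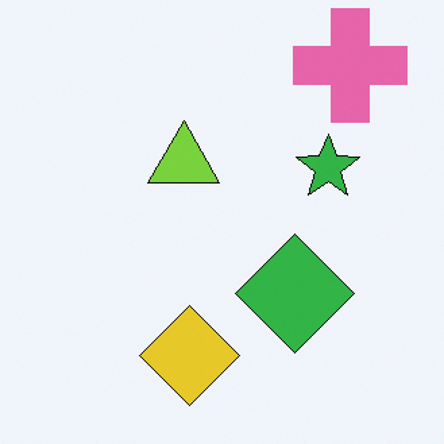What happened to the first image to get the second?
It was cropped slightly and scaled back up.

The visible shapes are larger and the field of view is narrower; shapes near the original edges may be partly or wholly outside the frame — a crop-and-rescale.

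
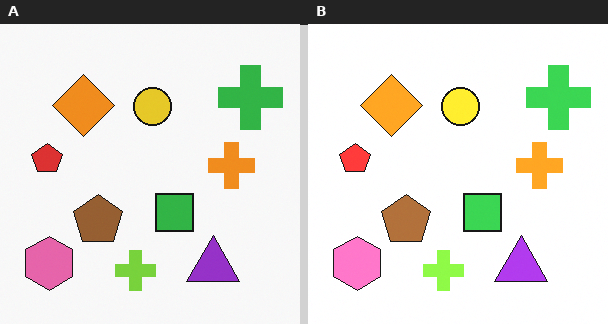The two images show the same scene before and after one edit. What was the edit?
The image was brightened a little.

Every pixel — background and shapes alike — is uniformly brightened.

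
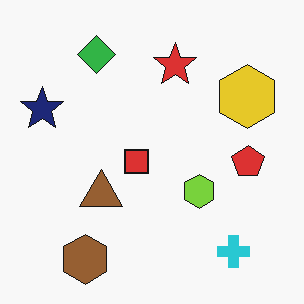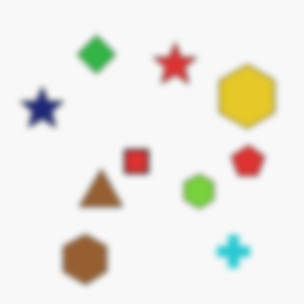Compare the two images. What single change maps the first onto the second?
Moderately blurred.

Shape edges and outlines are uniformly softened across the whole image.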